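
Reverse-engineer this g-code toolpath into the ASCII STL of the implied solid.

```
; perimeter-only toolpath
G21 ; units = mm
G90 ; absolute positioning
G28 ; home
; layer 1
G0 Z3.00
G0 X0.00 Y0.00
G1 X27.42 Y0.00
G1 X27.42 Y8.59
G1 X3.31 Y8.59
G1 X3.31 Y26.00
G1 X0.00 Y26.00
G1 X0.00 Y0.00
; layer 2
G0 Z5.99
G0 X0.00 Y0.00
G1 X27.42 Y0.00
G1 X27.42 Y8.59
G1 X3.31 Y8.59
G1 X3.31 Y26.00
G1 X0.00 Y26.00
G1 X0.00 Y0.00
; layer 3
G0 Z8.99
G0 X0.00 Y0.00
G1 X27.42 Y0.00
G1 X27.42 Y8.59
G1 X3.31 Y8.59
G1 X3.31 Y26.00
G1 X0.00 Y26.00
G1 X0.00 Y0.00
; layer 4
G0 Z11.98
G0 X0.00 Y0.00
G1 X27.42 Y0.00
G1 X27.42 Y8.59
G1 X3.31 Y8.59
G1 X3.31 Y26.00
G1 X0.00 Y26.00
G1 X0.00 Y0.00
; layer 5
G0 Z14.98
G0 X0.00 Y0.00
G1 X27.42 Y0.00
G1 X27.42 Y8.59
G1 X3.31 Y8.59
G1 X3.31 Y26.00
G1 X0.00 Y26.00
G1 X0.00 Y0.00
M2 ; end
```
solid part
  facet normal 0.0000 0.0000 -1.0000
    outer loop
      vertex 27.42 8.59 0.00
      vertex 27.42 0.00 0.00
      vertex 0.00 0.00 0.00
    endloop
  endfacet
  facet normal 0.0000 0.0000 -1.0000
    outer loop
      vertex 3.31 8.59 0.00
      vertex 27.42 8.59 0.00
      vertex 0.00 0.00 0.00
    endloop
  endfacet
  facet normal 0.0000 0.0000 -1.0000
    outer loop
      vertex 3.31 26.00 0.00
      vertex 3.31 8.59 0.00
      vertex 0.00 0.00 0.00
    endloop
  endfacet
  facet normal 0.0000 0.0000 -1.0000
    outer loop
      vertex 0.00 26.00 0.00
      vertex 3.31 26.00 0.00
      vertex 0.00 0.00 0.00
    endloop
  endfacet
  facet normal 0.0000 0.0000 1.0000
    outer loop
      vertex 0.00 0.00 14.98
      vertex 27.42 0.00 14.98
      vertex 27.42 8.59 14.98
    endloop
  endfacet
  facet normal 0.0000 0.0000 1.0000
    outer loop
      vertex 0.00 0.00 14.98
      vertex 27.42 8.59 14.98
      vertex 3.31 8.59 14.98
    endloop
  endfacet
  facet normal 0.0000 0.0000 1.0000
    outer loop
      vertex 0.00 0.00 14.98
      vertex 3.31 8.59 14.98
      vertex 3.31 26.00 14.98
    endloop
  endfacet
  facet normal 0.0000 0.0000 1.0000
    outer loop
      vertex 0.00 0.00 14.98
      vertex 3.31 26.00 14.98
      vertex 0.00 26.00 14.98
    endloop
  endfacet
  facet normal 0.0000 -1.0000 0.0000
    outer loop
      vertex 0.00 0.00 0.00
      vertex 27.42 0.00 0.00
      vertex 27.42 0.00 14.98
    endloop
  endfacet
  facet normal 0.0000 -1.0000 0.0000
    outer loop
      vertex 0.00 0.00 0.00
      vertex 27.42 0.00 14.98
      vertex 0.00 0.00 14.98
    endloop
  endfacet
  facet normal 1.0000 0.0000 0.0000
    outer loop
      vertex 27.42 0.00 0.00
      vertex 27.42 8.59 0.00
      vertex 27.42 8.59 14.98
    endloop
  endfacet
  facet normal 1.0000 0.0000 0.0000
    outer loop
      vertex 27.42 0.00 0.00
      vertex 27.42 8.59 14.98
      vertex 27.42 0.00 14.98
    endloop
  endfacet
  facet normal 0.0000 1.0000 0.0000
    outer loop
      vertex 27.42 8.59 0.00
      vertex 3.31 8.59 0.00
      vertex 3.31 8.59 14.98
    endloop
  endfacet
  facet normal 0.0000 1.0000 0.0000
    outer loop
      vertex 27.42 8.59 0.00
      vertex 3.31 8.59 14.98
      vertex 27.42 8.59 14.98
    endloop
  endfacet
  facet normal 1.0000 0.0000 0.0000
    outer loop
      vertex 3.31 8.59 0.00
      vertex 3.31 26.00 0.00
      vertex 3.31 26.00 14.98
    endloop
  endfacet
  facet normal 1.0000 0.0000 0.0000
    outer loop
      vertex 3.31 8.59 0.00
      vertex 3.31 26.00 14.98
      vertex 3.31 8.59 14.98
    endloop
  endfacet
  facet normal 0.0000 1.0000 0.0000
    outer loop
      vertex 3.31 26.00 0.00
      vertex 0.00 26.00 0.00
      vertex 0.00 26.00 14.98
    endloop
  endfacet
  facet normal 0.0000 1.0000 0.0000
    outer loop
      vertex 3.31 26.00 0.00
      vertex 0.00 26.00 14.98
      vertex 3.31 26.00 14.98
    endloop
  endfacet
  facet normal -1.0000 0.0000 0.0000
    outer loop
      vertex 0.00 26.00 0.00
      vertex 0.00 0.00 0.00
      vertex 0.00 0.00 14.98
    endloop
  endfacet
  facet normal -1.0000 0.0000 0.0000
    outer loop
      vertex 0.00 26.00 0.00
      vertex 0.00 0.00 14.98
      vertex 0.00 26.00 14.98
    endloop
  endfacet
endsolid part

The G0 Z moves step by Δz≈3.00 mm. Every layer's G1 loop is the same polygon, so the solid is a straight extrusion of it from z=0 to z≈15. Closing with flat bottom and top caps and triangulating gives 20 facets — an L-shaped prism: outer 27.4 × 26 mm, arm thicknesses ≈ 8.59 mm (horizontal) and 3.31 mm (vertical), extruded 15 mm in z.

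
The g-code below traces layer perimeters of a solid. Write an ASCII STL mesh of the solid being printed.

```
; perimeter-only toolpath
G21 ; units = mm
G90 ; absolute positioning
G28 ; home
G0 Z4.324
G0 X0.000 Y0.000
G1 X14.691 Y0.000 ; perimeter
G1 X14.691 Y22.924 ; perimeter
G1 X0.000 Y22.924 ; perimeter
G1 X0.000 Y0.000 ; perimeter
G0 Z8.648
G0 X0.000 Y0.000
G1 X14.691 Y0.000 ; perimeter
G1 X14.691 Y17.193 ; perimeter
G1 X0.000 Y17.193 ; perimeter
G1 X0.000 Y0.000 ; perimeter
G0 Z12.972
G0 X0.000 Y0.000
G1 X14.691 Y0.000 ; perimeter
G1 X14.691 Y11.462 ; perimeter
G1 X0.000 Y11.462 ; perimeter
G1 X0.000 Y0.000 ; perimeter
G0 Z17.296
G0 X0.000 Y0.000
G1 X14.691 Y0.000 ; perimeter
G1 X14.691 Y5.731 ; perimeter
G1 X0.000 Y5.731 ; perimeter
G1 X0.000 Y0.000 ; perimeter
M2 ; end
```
solid part
  facet normal 0.0000 0.0000 -1.0000
    outer loop
      vertex 14.691 28.655 0.000
      vertex 14.691 0.000 0.000
      vertex 0.000 0.000 0.000
    endloop
  endfacet
  facet normal 0.0000 0.0000 -1.0000
    outer loop
      vertex 0.000 28.655 0.000
      vertex 14.691 28.655 0.000
      vertex 0.000 0.000 0.000
    endloop
  endfacet
  facet normal 0.0000 -1.0000 0.0000
    outer loop
      vertex 0.000 0.000 0.000
      vertex 14.691 0.000 0.000
      vertex 14.691 0.000 21.620
    endloop
  endfacet
  facet normal 0.0000 -1.0000 0.0000
    outer loop
      vertex 0.000 0.000 0.000
      vertex 14.691 0.000 21.620
      vertex 0.000 0.000 21.620
    endloop
  endfacet
  facet normal 0.0000 0.6023 0.7983
    outer loop
      vertex 0.000 0.000 21.620
      vertex 14.691 0.000 21.620
      vertex 14.691 28.655 0.000
    endloop
  endfacet
  facet normal 0.0000 0.6023 0.7983
    outer loop
      vertex 0.000 0.000 21.620
      vertex 14.691 28.655 0.000
      vertex 0.000 28.655 0.000
    endloop
  endfacet
  facet normal -1.0000 0.0000 0.0000
    outer loop
      vertex 0.000 0.000 21.620
      vertex 0.000 28.655 0.000
      vertex 0.000 0.000 0.000
    endloop
  endfacet
  facet normal 1.0000 0.0000 0.0000
    outer loop
      vertex 14.691 0.000 0.000
      vertex 14.691 28.655 0.000
      vertex 14.691 0.000 21.620
    endloop
  endfacet
endsolid part

The G0 Z moves step by Δz≈4.324 mm. The G1 loops shrink linearly with z, so the solid tapers from its base footprint up to z≈21.6. Closing with a flat bottom cap and the tapered top and triangulating gives 8 facets — a wedge (ramp): 14.7 × 28.7 mm base, rising to 21.6 mm along the y=0 edge and sloping linearly to z=0 at y=28.7.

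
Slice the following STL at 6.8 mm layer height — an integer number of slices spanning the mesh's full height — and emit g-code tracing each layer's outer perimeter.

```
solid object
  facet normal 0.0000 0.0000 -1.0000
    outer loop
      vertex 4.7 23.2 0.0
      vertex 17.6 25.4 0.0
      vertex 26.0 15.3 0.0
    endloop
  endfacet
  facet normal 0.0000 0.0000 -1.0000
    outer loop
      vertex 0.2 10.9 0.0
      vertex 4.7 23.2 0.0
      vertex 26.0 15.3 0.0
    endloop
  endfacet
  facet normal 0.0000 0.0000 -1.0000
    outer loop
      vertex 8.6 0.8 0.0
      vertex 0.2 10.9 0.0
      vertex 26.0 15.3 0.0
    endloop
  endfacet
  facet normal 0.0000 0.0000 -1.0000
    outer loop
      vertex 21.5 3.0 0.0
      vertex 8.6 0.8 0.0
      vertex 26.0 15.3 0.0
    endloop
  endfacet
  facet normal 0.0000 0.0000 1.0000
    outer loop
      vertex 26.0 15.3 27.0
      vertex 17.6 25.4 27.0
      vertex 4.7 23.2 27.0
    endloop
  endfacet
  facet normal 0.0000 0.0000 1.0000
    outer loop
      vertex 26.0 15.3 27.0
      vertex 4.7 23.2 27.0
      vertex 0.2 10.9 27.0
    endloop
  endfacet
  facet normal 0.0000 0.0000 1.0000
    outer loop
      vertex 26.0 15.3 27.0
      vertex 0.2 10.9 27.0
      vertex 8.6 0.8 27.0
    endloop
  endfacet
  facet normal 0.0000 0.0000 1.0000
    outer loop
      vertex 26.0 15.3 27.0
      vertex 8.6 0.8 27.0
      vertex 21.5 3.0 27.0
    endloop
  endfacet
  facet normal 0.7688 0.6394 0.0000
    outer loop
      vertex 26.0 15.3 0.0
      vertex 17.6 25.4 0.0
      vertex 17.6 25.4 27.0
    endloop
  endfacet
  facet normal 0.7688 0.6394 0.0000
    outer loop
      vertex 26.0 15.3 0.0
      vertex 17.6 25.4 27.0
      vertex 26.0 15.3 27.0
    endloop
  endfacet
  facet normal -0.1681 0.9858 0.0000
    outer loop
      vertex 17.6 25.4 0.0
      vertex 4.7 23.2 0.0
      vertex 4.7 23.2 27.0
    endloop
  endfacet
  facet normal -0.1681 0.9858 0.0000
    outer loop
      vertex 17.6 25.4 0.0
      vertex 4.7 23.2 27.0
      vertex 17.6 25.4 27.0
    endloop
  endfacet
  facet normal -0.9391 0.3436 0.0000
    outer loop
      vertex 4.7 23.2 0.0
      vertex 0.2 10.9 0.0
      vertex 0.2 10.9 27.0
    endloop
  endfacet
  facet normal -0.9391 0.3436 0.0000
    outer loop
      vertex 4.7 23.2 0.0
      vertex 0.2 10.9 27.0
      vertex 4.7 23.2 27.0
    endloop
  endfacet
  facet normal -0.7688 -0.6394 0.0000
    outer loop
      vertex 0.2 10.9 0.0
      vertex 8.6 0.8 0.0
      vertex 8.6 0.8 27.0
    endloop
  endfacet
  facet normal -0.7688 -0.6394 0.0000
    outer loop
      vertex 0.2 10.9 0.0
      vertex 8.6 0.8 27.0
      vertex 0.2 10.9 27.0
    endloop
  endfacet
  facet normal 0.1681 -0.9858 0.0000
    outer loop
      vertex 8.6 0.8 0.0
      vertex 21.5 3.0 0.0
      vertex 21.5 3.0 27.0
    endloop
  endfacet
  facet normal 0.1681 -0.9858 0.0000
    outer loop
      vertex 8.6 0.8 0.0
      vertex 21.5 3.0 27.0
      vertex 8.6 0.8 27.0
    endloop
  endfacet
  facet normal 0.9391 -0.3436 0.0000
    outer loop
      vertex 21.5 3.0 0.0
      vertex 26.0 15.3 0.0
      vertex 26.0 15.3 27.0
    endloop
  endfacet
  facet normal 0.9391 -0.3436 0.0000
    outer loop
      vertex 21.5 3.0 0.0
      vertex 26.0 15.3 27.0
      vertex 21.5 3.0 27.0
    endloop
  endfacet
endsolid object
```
; perimeter-only toolpath
G21 ; units = mm
G90 ; absolute positioning
G28 ; home
; layer 1
G0 Z6.8
G0 X26.0 Y15.3
G1 X17.6 Y25.4
G1 X4.7 Y23.2
G1 X0.2 Y10.9
G1 X8.6 Y0.8
G1 X21.5 Y3.0
G1 X26.0 Y15.3
; layer 2
G0 Z13.5
G0 X26.0 Y15.3
G1 X17.6 Y25.4
G1 X4.7 Y23.2
G1 X0.2 Y10.9
G1 X8.6 Y0.8
G1 X21.5 Y3.0
G1 X26.0 Y15.3
; layer 3
G0 Z20.2
G0 X26.0 Y15.3
G1 X17.6 Y25.4
G1 X4.7 Y23.2
G1 X0.2 Y10.9
G1 X8.6 Y0.8
G1 X21.5 Y3.0
G1 X26.0 Y15.3
; layer 4
G0 Z27.0
G0 X26.0 Y15.3
G1 X17.6 Y25.4
G1 X4.7 Y23.2
G1 X0.2 Y10.9
G1 X8.6 Y0.8
G1 X21.5 Y3.0
G1 X26.0 Y15.3
M2 ; end

The solid is a regular 6-sided prism (a cylinder approximated with 6 flat sides), circumscribed radius ≈ 13.1 mm, height ≈ 27 mm. Slicing at Δz = 6.8 mm — 4 equal slices spanning the solid's height, so layer i sits at z = i·h/4 — gives 4 non-empty perimeters. Each is a 6-segment closed polygon; G0 lifts to the layer z and rapids to the start vertex, then G1 traces the edges.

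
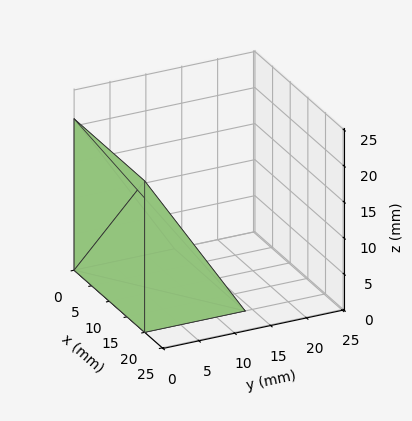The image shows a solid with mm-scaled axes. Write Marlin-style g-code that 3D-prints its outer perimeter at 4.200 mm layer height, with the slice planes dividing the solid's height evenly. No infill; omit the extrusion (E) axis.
Reading the render: the shape is a wedge (ramp): 20 × 14 mm base, rising to 21 mm along the y=0 edge and sloping linearly to z=0 at y=14 (dimensions read to the nearest mm from the axis ticks). For the g-code, the solid's height is divided into equal slices at the stated Δz and each level perimeter traced with G1 moves after a G0 lift.

; perimeter-only toolpath
G21 ; units = mm
G90 ; absolute positioning
G28 ; home
; layer 1
G0 Z4.200
G0 X0.000 Y0.000
G1 X20.000 Y0.000
G1 X20.000 Y11.200
G1 X0.000 Y11.200
G1 X0.000 Y0.000
; layer 2
G0 Z8.400
G0 X0.000 Y0.000
G1 X20.000 Y0.000
G1 X20.000 Y8.400
G1 X0.000 Y8.400
G1 X0.000 Y0.000
; layer 3
G0 Z12.600
G0 X0.000 Y0.000
G1 X20.000 Y0.000
G1 X20.000 Y5.600
G1 X0.000 Y5.600
G1 X0.000 Y0.000
; layer 4
G0 Z16.800
G0 X0.000 Y0.000
G1 X20.000 Y0.000
G1 X20.000 Y2.800
G1 X0.000 Y2.800
G1 X0.000 Y0.000
M2 ; end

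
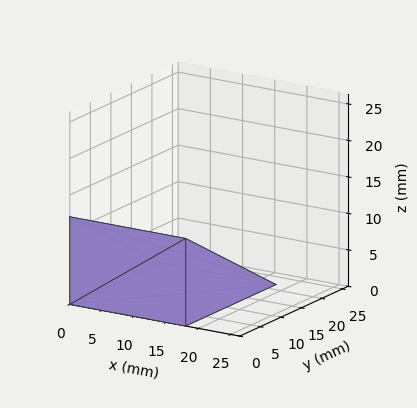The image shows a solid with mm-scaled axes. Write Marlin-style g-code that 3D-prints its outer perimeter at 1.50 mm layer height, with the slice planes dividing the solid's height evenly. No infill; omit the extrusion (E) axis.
Reading the render: the shape is a wedge (ramp): 18 × 22 mm base, rising to 12 mm along the y=0 edge and sloping linearly to z=0 at y=22 (dimensions read to the nearest mm from the axis ticks). For the g-code, the solid's height is divided into equal slices at the stated Δz and each level perimeter traced with G1 moves after a G0 lift.

; perimeter-only toolpath
G21 ; units = mm
G90 ; absolute positioning
G28 ; home
; layer 1
G0 Z1.50
G0 X0.00 Y0.00
G1 X18.00 Y0.00
G1 X18.00 Y19.25
G1 X0.00 Y19.25
G1 X0.00 Y0.00
; layer 2
G0 Z3.00
G0 X0.00 Y0.00
G1 X18.00 Y0.00
G1 X18.00 Y16.50
G1 X0.00 Y16.50
G1 X0.00 Y0.00
; layer 3
G0 Z4.50
G0 X0.00 Y0.00
G1 X18.00 Y0.00
G1 X18.00 Y13.75
G1 X0.00 Y13.75
G1 X0.00 Y0.00
; layer 4
G0 Z6.00
G0 X0.00 Y0.00
G1 X18.00 Y0.00
G1 X18.00 Y11.00
G1 X0.00 Y11.00
G1 X0.00 Y0.00
; layer 5
G0 Z7.50
G0 X0.00 Y0.00
G1 X18.00 Y0.00
G1 X18.00 Y8.25
G1 X0.00 Y8.25
G1 X0.00 Y0.00
; layer 6
G0 Z9.00
G0 X0.00 Y0.00
G1 X18.00 Y0.00
G1 X18.00 Y5.50
G1 X0.00 Y5.50
G1 X0.00 Y0.00
; layer 7
G0 Z10.50
G0 X0.00 Y0.00
G1 X18.00 Y0.00
G1 X18.00 Y2.75
G1 X0.00 Y2.75
G1 X0.00 Y0.00
M2 ; end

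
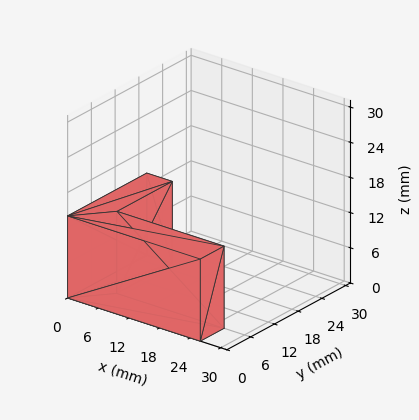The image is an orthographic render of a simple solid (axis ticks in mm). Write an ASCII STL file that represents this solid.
Reading the render: the shape is an L-shaped prism: outer 26 × 20 mm, arm thicknesses ≈ 6 mm (horizontal) and 5 mm (vertical), extruded 14 mm in z (dimensions read to the nearest mm from the axis ticks). For the STL, each face is triangulated and given an outward normal.

solid part
  facet normal 0.0000 0.0000 -1.0000
    outer loop
      vertex 26.000 6.000 0.000
      vertex 26.000 0.000 0.000
      vertex 0.000 0.000 0.000
    endloop
  endfacet
  facet normal 0.0000 0.0000 -1.0000
    outer loop
      vertex 5.000 6.000 0.000
      vertex 26.000 6.000 0.000
      vertex 0.000 0.000 0.000
    endloop
  endfacet
  facet normal 0.0000 0.0000 -1.0000
    outer loop
      vertex 5.000 20.000 0.000
      vertex 5.000 6.000 0.000
      vertex 0.000 0.000 0.000
    endloop
  endfacet
  facet normal 0.0000 0.0000 -1.0000
    outer loop
      vertex 0.000 20.000 0.000
      vertex 5.000 20.000 0.000
      vertex 0.000 0.000 0.000
    endloop
  endfacet
  facet normal 0.0000 0.0000 1.0000
    outer loop
      vertex 0.000 0.000 14.000
      vertex 26.000 0.000 14.000
      vertex 26.000 6.000 14.000
    endloop
  endfacet
  facet normal 0.0000 0.0000 1.0000
    outer loop
      vertex 0.000 0.000 14.000
      vertex 26.000 6.000 14.000
      vertex 5.000 6.000 14.000
    endloop
  endfacet
  facet normal 0.0000 0.0000 1.0000
    outer loop
      vertex 0.000 0.000 14.000
      vertex 5.000 6.000 14.000
      vertex 5.000 20.000 14.000
    endloop
  endfacet
  facet normal 0.0000 0.0000 1.0000
    outer loop
      vertex 0.000 0.000 14.000
      vertex 5.000 20.000 14.000
      vertex 0.000 20.000 14.000
    endloop
  endfacet
  facet normal 0.0000 -1.0000 0.0000
    outer loop
      vertex 0.000 0.000 0.000
      vertex 26.000 0.000 0.000
      vertex 26.000 0.000 14.000
    endloop
  endfacet
  facet normal 0.0000 -1.0000 0.0000
    outer loop
      vertex 0.000 0.000 0.000
      vertex 26.000 0.000 14.000
      vertex 0.000 0.000 14.000
    endloop
  endfacet
  facet normal 1.0000 0.0000 0.0000
    outer loop
      vertex 26.000 0.000 0.000
      vertex 26.000 6.000 0.000
      vertex 26.000 6.000 14.000
    endloop
  endfacet
  facet normal 1.0000 0.0000 0.0000
    outer loop
      vertex 26.000 0.000 0.000
      vertex 26.000 6.000 14.000
      vertex 26.000 0.000 14.000
    endloop
  endfacet
  facet normal 0.0000 1.0000 0.0000
    outer loop
      vertex 26.000 6.000 0.000
      vertex 5.000 6.000 0.000
      vertex 5.000 6.000 14.000
    endloop
  endfacet
  facet normal 0.0000 1.0000 0.0000
    outer loop
      vertex 26.000 6.000 0.000
      vertex 5.000 6.000 14.000
      vertex 26.000 6.000 14.000
    endloop
  endfacet
  facet normal 1.0000 0.0000 0.0000
    outer loop
      vertex 5.000 6.000 0.000
      vertex 5.000 20.000 0.000
      vertex 5.000 20.000 14.000
    endloop
  endfacet
  facet normal 1.0000 0.0000 0.0000
    outer loop
      vertex 5.000 6.000 0.000
      vertex 5.000 20.000 14.000
      vertex 5.000 6.000 14.000
    endloop
  endfacet
  facet normal 0.0000 1.0000 0.0000
    outer loop
      vertex 5.000 20.000 0.000
      vertex 0.000 20.000 0.000
      vertex 0.000 20.000 14.000
    endloop
  endfacet
  facet normal 0.0000 1.0000 0.0000
    outer loop
      vertex 5.000 20.000 0.000
      vertex 0.000 20.000 14.000
      vertex 5.000 20.000 14.000
    endloop
  endfacet
  facet normal -1.0000 0.0000 0.0000
    outer loop
      vertex 0.000 20.000 0.000
      vertex 0.000 0.000 0.000
      vertex 0.000 0.000 14.000
    endloop
  endfacet
  facet normal -1.0000 0.0000 0.0000
    outer loop
      vertex 0.000 20.000 0.000
      vertex 0.000 0.000 14.000
      vertex 0.000 20.000 14.000
    endloop
  endfacet
endsolid part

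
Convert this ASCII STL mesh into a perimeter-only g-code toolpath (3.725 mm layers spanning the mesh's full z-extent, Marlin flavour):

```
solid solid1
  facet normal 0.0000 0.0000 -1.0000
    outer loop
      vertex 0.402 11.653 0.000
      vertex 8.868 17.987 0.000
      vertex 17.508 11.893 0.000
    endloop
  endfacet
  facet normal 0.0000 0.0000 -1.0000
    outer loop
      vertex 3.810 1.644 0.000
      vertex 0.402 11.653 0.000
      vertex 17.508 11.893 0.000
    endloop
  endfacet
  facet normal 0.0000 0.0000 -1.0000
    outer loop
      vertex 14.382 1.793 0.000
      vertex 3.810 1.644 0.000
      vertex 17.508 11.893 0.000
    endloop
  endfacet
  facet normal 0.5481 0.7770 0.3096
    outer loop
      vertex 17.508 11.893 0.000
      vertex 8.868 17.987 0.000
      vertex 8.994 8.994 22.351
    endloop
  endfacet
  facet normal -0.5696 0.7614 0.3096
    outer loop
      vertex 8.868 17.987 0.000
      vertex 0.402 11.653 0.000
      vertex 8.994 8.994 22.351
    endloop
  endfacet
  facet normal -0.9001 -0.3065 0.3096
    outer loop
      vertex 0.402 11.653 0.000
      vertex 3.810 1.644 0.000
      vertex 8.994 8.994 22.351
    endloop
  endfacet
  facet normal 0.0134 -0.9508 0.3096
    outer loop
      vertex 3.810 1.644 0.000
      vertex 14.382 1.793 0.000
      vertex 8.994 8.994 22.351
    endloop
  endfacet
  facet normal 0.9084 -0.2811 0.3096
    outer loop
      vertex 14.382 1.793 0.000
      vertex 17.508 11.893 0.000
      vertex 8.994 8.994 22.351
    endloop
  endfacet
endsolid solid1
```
; perimeter-only toolpath
G21 ; units = mm
G90 ; absolute positioning
G28 ; home
; layer 1
G0 Z3.725
G0 X16.089 Y11.410
G1 X8.889 Y16.488
G1 X1.834 Y11.210
G1 X4.674 Y2.869
G1 X13.484 Y2.993
G1 X16.089 Y11.410
; layer 2
G0 Z7.450
G0 X14.670 Y10.927
G1 X8.910 Y14.989
G1 X3.266 Y10.767
G1 X5.538 Y4.094
G1 X12.586 Y4.193
G1 X14.670 Y10.927
; layer 3
G0 Z11.175
G0 X13.251 Y10.444
G1 X8.931 Y13.490
G1 X4.698 Y10.323
G1 X6.402 Y5.319
G1 X11.688 Y5.393
G1 X13.251 Y10.444
; layer 4
G0 Z14.901
G0 X11.832 Y9.960
G1 X8.952 Y11.992
G1 X6.130 Y9.880
G1 X7.266 Y6.544
G1 X10.790 Y6.594
G1 X11.832 Y9.960
; layer 5
G0 Z18.626
G0 X10.413 Y9.477
G1 X8.973 Y10.493
G1 X7.562 Y9.437
G1 X8.130 Y7.769
G1 X9.892 Y7.794
G1 X10.413 Y9.477
M2 ; end

The solid is a regular 5-sided pyramid, base circumscribed radius ≈ 8.99 mm, apex at z ≈ 22.4 mm. Slicing at Δz = 3.725 mm — 6 equal slices spanning the solid's height, so layer i sits at z = i·h/6 — gives 5 non-empty perimeters. Each is a 5-segment closed polygon; G0 lifts to the layer z and rapids to the start vertex, then G1 traces the edges. The cross-section shrinks linearly with z (the slice at the apex is degenerate and omitted).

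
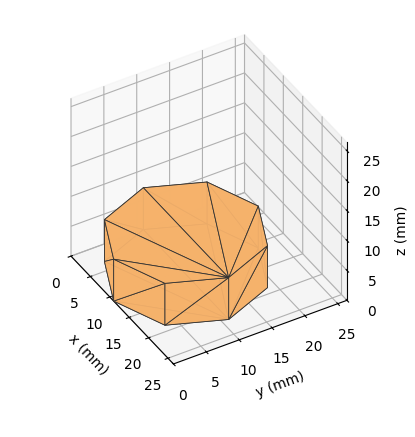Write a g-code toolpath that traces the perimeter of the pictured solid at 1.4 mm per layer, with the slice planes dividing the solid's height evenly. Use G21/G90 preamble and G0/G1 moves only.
Reading the render: the shape is a regular 8-sided prism (a cylinder approximated with 8 flat sides), circumscribed radius ≈ 11 mm, height ≈ 7 mm (dimensions read to the nearest mm from the axis ticks). For the g-code, the solid's height is divided into equal slices at the stated Δz and each level perimeter traced with G1 moves after a G0 lift.

; perimeter-only toolpath
G21 ; units = mm
G90 ; absolute positioning
G28 ; home
; layer 1
G0 Z1.4
G0 X22.0 Y11.0
G1 X18.8 Y18.8
G1 X11.0 Y22.0
G1 X3.2 Y18.8
G1 X0.0 Y11.0
G1 X3.2 Y3.2
G1 X11.0 Y0.0
G1 X18.8 Y3.2
G1 X22.0 Y11.0
; layer 2
G0 Z2.8
G0 X22.0 Y11.0
G1 X18.8 Y18.8
G1 X11.0 Y22.0
G1 X3.2 Y18.8
G1 X0.0 Y11.0
G1 X3.2 Y3.2
G1 X11.0 Y0.0
G1 X18.8 Y3.2
G1 X22.0 Y11.0
; layer 3
G0 Z4.2
G0 X22.0 Y11.0
G1 X18.8 Y18.8
G1 X11.0 Y22.0
G1 X3.2 Y18.8
G1 X0.0 Y11.0
G1 X3.2 Y3.2
G1 X11.0 Y0.0
G1 X18.8 Y3.2
G1 X22.0 Y11.0
; layer 4
G0 Z5.6
G0 X22.0 Y11.0
G1 X18.8 Y18.8
G1 X11.0 Y22.0
G1 X3.2 Y18.8
G1 X0.0 Y11.0
G1 X3.2 Y3.2
G1 X11.0 Y0.0
G1 X18.8 Y3.2
G1 X22.0 Y11.0
; layer 5
G0 Z7.0
G0 X22.0 Y11.0
G1 X18.8 Y18.8
G1 X11.0 Y22.0
G1 X3.2 Y18.8
G1 X0.0 Y11.0
G1 X3.2 Y3.2
G1 X11.0 Y0.0
G1 X18.8 Y3.2
G1 X22.0 Y11.0
M2 ; end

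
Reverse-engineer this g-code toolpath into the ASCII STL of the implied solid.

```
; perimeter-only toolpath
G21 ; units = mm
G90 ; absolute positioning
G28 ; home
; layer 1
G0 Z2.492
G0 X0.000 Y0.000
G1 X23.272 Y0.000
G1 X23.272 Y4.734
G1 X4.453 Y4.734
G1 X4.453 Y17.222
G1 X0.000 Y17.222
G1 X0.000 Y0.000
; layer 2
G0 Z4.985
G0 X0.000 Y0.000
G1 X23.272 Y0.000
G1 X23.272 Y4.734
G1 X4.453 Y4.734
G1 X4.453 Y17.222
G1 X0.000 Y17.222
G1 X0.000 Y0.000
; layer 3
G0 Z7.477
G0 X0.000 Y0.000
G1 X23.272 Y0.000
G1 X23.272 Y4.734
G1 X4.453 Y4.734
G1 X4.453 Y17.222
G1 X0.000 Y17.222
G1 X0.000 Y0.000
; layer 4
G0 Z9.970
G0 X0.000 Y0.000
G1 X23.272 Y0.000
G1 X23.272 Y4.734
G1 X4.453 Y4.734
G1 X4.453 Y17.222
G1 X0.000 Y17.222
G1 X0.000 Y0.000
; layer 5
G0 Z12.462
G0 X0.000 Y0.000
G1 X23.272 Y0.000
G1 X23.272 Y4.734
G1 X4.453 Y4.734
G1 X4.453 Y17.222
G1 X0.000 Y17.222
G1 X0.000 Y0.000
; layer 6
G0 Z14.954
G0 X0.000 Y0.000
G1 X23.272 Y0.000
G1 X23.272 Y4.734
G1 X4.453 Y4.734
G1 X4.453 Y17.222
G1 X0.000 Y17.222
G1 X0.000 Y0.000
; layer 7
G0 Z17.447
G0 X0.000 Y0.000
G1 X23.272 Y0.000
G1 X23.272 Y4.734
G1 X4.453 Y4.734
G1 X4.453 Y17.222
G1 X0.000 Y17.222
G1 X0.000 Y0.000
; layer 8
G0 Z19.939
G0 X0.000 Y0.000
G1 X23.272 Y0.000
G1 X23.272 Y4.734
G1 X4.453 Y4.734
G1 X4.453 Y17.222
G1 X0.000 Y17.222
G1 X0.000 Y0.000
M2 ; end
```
solid part
  facet normal 0.0000 0.0000 -1.0000
    outer loop
      vertex 23.272 4.734 0.000
      vertex 23.272 0.000 0.000
      vertex 0.000 0.000 0.000
    endloop
  endfacet
  facet normal 0.0000 0.0000 -1.0000
    outer loop
      vertex 4.453 4.734 0.000
      vertex 23.272 4.734 0.000
      vertex 0.000 0.000 0.000
    endloop
  endfacet
  facet normal 0.0000 0.0000 -1.0000
    outer loop
      vertex 4.453 17.222 0.000
      vertex 4.453 4.734 0.000
      vertex 0.000 0.000 0.000
    endloop
  endfacet
  facet normal 0.0000 0.0000 -1.0000
    outer loop
      vertex 0.000 17.222 0.000
      vertex 4.453 17.222 0.000
      vertex 0.000 0.000 0.000
    endloop
  endfacet
  facet normal 0.0000 0.0000 1.0000
    outer loop
      vertex 0.000 0.000 19.939
      vertex 23.272 0.000 19.939
      vertex 23.272 4.734 19.939
    endloop
  endfacet
  facet normal 0.0000 0.0000 1.0000
    outer loop
      vertex 0.000 0.000 19.939
      vertex 23.272 4.734 19.939
      vertex 4.453 4.734 19.939
    endloop
  endfacet
  facet normal 0.0000 0.0000 1.0000
    outer loop
      vertex 0.000 0.000 19.939
      vertex 4.453 4.734 19.939
      vertex 4.453 17.222 19.939
    endloop
  endfacet
  facet normal 0.0000 0.0000 1.0000
    outer loop
      vertex 0.000 0.000 19.939
      vertex 4.453 17.222 19.939
      vertex 0.000 17.222 19.939
    endloop
  endfacet
  facet normal 0.0000 -1.0000 0.0000
    outer loop
      vertex 0.000 0.000 0.000
      vertex 23.272 0.000 0.000
      vertex 23.272 0.000 19.939
    endloop
  endfacet
  facet normal 0.0000 -1.0000 0.0000
    outer loop
      vertex 0.000 0.000 0.000
      vertex 23.272 0.000 19.939
      vertex 0.000 0.000 19.939
    endloop
  endfacet
  facet normal 1.0000 0.0000 0.0000
    outer loop
      vertex 23.272 0.000 0.000
      vertex 23.272 4.734 0.000
      vertex 23.272 4.734 19.939
    endloop
  endfacet
  facet normal 1.0000 0.0000 0.0000
    outer loop
      vertex 23.272 0.000 0.000
      vertex 23.272 4.734 19.939
      vertex 23.272 0.000 19.939
    endloop
  endfacet
  facet normal 0.0000 1.0000 0.0000
    outer loop
      vertex 23.272 4.734 0.000
      vertex 4.453 4.734 0.000
      vertex 4.453 4.734 19.939
    endloop
  endfacet
  facet normal 0.0000 1.0000 0.0000
    outer loop
      vertex 23.272 4.734 0.000
      vertex 4.453 4.734 19.939
      vertex 23.272 4.734 19.939
    endloop
  endfacet
  facet normal 1.0000 0.0000 0.0000
    outer loop
      vertex 4.453 4.734 0.000
      vertex 4.453 17.222 0.000
      vertex 4.453 17.222 19.939
    endloop
  endfacet
  facet normal 1.0000 0.0000 0.0000
    outer loop
      vertex 4.453 4.734 0.000
      vertex 4.453 17.222 19.939
      vertex 4.453 4.734 19.939
    endloop
  endfacet
  facet normal 0.0000 1.0000 0.0000
    outer loop
      vertex 4.453 17.222 0.000
      vertex 0.000 17.222 0.000
      vertex 0.000 17.222 19.939
    endloop
  endfacet
  facet normal 0.0000 1.0000 0.0000
    outer loop
      vertex 4.453 17.222 0.000
      vertex 0.000 17.222 19.939
      vertex 4.453 17.222 19.939
    endloop
  endfacet
  facet normal -1.0000 0.0000 0.0000
    outer loop
      vertex 0.000 17.222 0.000
      vertex 0.000 0.000 0.000
      vertex 0.000 0.000 19.939
    endloop
  endfacet
  facet normal -1.0000 0.0000 0.0000
    outer loop
      vertex 0.000 17.222 0.000
      vertex 0.000 0.000 19.939
      vertex 0.000 17.222 19.939
    endloop
  endfacet
endsolid part

The G0 Z moves step by Δz≈2.492 mm. Every layer's G1 loop is the same polygon, so the solid is a straight extrusion of it from z=0 to z≈19.9. Closing with flat bottom and top caps and triangulating gives 20 facets — an L-shaped prism: outer 23.3 × 17.2 mm, arm thicknesses ≈ 4.73 mm (horizontal) and 4.45 mm (vertical), extruded 19.9 mm in z.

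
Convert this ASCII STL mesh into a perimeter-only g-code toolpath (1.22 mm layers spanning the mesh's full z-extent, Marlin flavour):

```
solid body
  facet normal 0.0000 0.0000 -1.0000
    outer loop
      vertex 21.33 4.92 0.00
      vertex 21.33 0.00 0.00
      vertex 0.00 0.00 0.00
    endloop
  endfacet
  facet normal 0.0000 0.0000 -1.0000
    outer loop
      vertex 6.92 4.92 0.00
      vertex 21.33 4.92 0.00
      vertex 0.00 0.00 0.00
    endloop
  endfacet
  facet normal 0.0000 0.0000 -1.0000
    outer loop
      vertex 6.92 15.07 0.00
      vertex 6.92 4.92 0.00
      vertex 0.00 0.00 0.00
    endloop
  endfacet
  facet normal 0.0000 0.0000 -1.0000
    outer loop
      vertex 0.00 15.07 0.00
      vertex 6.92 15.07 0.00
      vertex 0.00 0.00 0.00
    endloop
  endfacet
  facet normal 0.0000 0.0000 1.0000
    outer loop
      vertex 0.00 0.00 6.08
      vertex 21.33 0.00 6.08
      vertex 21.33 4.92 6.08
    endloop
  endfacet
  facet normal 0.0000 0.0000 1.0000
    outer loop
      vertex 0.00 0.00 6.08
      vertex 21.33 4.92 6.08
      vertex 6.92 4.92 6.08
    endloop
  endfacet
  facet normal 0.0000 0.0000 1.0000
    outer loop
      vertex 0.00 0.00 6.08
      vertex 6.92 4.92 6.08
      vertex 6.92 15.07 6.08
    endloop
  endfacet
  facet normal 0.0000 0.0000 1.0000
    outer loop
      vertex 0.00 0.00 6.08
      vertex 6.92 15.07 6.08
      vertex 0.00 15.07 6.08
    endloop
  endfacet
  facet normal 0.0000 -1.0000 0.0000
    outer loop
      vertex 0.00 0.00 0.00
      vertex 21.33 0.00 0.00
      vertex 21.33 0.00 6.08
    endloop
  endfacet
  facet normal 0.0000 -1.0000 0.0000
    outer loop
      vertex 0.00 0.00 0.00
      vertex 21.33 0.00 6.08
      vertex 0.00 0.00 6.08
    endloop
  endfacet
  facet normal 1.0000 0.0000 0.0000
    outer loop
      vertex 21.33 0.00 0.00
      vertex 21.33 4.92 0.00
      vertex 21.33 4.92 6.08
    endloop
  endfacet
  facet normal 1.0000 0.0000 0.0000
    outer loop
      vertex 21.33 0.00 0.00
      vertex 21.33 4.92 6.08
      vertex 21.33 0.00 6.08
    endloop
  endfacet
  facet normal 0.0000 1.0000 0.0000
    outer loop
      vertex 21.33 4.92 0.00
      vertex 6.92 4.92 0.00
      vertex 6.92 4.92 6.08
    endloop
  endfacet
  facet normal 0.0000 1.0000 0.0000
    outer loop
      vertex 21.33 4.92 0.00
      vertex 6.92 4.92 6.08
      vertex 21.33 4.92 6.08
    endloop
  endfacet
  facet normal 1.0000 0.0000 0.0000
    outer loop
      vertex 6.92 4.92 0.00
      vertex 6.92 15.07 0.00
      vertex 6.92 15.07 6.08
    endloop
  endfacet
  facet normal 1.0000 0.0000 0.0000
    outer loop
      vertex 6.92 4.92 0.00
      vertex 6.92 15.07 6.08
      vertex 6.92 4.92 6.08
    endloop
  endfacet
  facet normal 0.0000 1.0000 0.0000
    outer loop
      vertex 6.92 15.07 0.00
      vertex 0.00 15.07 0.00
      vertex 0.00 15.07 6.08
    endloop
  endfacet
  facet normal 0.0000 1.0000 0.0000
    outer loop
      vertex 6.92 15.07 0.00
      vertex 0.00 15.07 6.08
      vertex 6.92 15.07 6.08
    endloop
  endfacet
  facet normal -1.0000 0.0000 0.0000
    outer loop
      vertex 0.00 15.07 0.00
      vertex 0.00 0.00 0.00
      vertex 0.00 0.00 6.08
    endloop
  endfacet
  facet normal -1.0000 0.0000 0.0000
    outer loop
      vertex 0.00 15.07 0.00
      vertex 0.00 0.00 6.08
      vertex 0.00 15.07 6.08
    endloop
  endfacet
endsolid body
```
; perimeter-only toolpath
G21 ; units = mm
G90 ; absolute positioning
G28 ; home
; layer 1
G0 Z1.22
G0 X0.00 Y0.00
G1 X21.33 Y0.00
G1 X21.33 Y4.92
G1 X6.92 Y4.92
G1 X6.92 Y15.07
G1 X0.00 Y15.07
G1 X0.00 Y0.00
; layer 2
G0 Z2.43
G0 X0.00 Y0.00
G1 X21.33 Y0.00
G1 X21.33 Y4.92
G1 X6.92 Y4.92
G1 X6.92 Y15.07
G1 X0.00 Y15.07
G1 X0.00 Y0.00
; layer 3
G0 Z3.65
G0 X0.00 Y0.00
G1 X21.33 Y0.00
G1 X21.33 Y4.92
G1 X6.92 Y4.92
G1 X6.92 Y15.07
G1 X0.00 Y15.07
G1 X0.00 Y0.00
; layer 4
G0 Z4.86
G0 X0.00 Y0.00
G1 X21.33 Y0.00
G1 X21.33 Y4.92
G1 X6.92 Y4.92
G1 X6.92 Y15.07
G1 X0.00 Y15.07
G1 X0.00 Y0.00
; layer 5
G0 Z6.08
G0 X0.00 Y0.00
G1 X21.33 Y0.00
G1 X21.33 Y4.92
G1 X6.92 Y4.92
G1 X6.92 Y15.07
G1 X0.00 Y15.07
G1 X0.00 Y0.00
M2 ; end

The solid is an L-shaped prism: outer 21.3 × 15.1 mm, arm thicknesses ≈ 4.92 mm (horizontal) and 6.92 mm (vertical), extruded 6.08 mm in z. Slicing at Δz = 1.22 mm — 5 equal slices spanning the solid's height, so layer i sits at z = i·h/5 — gives 5 non-empty perimeters. Each is a 6-segment closed polygon; G0 lifts to the layer z and rapids to the start vertex, then G1 traces the edges.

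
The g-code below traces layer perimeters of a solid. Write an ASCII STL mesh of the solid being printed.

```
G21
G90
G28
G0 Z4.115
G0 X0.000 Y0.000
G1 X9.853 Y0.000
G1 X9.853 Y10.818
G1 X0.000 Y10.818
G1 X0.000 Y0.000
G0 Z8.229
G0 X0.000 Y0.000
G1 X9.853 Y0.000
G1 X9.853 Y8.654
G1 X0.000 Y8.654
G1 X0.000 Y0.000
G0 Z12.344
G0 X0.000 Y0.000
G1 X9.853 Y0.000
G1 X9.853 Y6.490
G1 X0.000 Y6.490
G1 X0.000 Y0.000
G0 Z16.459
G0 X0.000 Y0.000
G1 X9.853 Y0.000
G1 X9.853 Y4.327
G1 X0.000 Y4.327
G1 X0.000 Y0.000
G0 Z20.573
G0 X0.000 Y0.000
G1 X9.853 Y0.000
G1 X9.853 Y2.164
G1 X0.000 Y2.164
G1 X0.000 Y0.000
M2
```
solid part
  facet normal 0.0000 0.0000 -1.0000
    outer loop
      vertex 9.853 12.981 0.000
      vertex 9.853 0.000 0.000
      vertex 0.000 0.000 0.000
    endloop
  endfacet
  facet normal 0.0000 0.0000 -1.0000
    outer loop
      vertex 0.000 12.981 0.000
      vertex 9.853 12.981 0.000
      vertex 0.000 0.000 0.000
    endloop
  endfacet
  facet normal 0.0000 -1.0000 0.0000
    outer loop
      vertex 0.000 0.000 0.000
      vertex 9.853 0.000 0.000
      vertex 9.853 0.000 24.688
    endloop
  endfacet
  facet normal 0.0000 -1.0000 0.0000
    outer loop
      vertex 0.000 0.000 0.000
      vertex 9.853 0.000 24.688
      vertex 0.000 0.000 24.688
    endloop
  endfacet
  facet normal 0.0000 0.8851 0.4654
    outer loop
      vertex 0.000 0.000 24.688
      vertex 9.853 0.000 24.688
      vertex 9.853 12.981 0.000
    endloop
  endfacet
  facet normal 0.0000 0.8851 0.4654
    outer loop
      vertex 0.000 0.000 24.688
      vertex 9.853 12.981 0.000
      vertex 0.000 12.981 0.000
    endloop
  endfacet
  facet normal -1.0000 0.0000 0.0000
    outer loop
      vertex 0.000 0.000 24.688
      vertex 0.000 12.981 0.000
      vertex 0.000 0.000 0.000
    endloop
  endfacet
  facet normal 1.0000 0.0000 0.0000
    outer loop
      vertex 9.853 0.000 0.000
      vertex 9.853 12.981 0.000
      vertex 9.853 0.000 24.688
    endloop
  endfacet
endsolid part

The G0 Z moves step by Δz≈4.115 mm. The G1 loops shrink linearly with z, so the solid tapers from its base footprint up to z≈24.7. Closing with a flat bottom cap and the tapered top and triangulating gives 8 facets — a wedge (ramp): 9.85 × 13 mm base, rising to 24.7 mm along the y=0 edge and sloping linearly to z=0 at y=13.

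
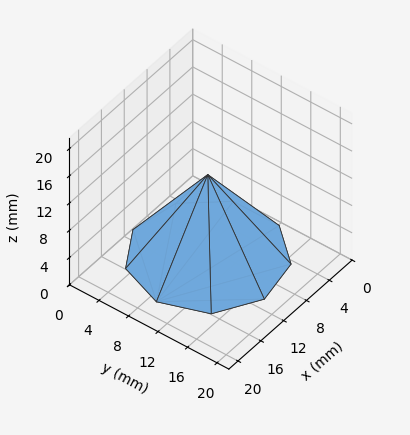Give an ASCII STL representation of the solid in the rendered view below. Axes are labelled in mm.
Reading the render: the shape is a regular 9-sided pyramid, base circumscribed radius ≈ 9 mm, apex at z ≈ 12 mm (dimensions read to the nearest mm from the axis ticks). For the STL, each face is triangulated and given an outward normal.

solid part
  facet normal 0.0000 0.0000 -1.0000
    outer loop
      vertex 10.6 17.9 0.0
      vertex 15.9 14.8 0.0
      vertex 18.0 9.0 0.0
    endloop
  endfacet
  facet normal 0.0000 0.0000 -1.0000
    outer loop
      vertex 4.5 16.8 0.0
      vertex 10.6 17.9 0.0
      vertex 18.0 9.0 0.0
    endloop
  endfacet
  facet normal 0.0000 0.0000 -1.0000
    outer loop
      vertex 0.5 12.1 0.0
      vertex 4.5 16.8 0.0
      vertex 18.0 9.0 0.0
    endloop
  endfacet
  facet normal 0.0000 0.0000 -1.0000
    outer loop
      vertex 0.5 5.9 0.0
      vertex 0.5 12.1 0.0
      vertex 18.0 9.0 0.0
    endloop
  endfacet
  facet normal 0.0000 0.0000 -1.0000
    outer loop
      vertex 4.5 1.2 0.0
      vertex 0.5 5.9 0.0
      vertex 18.0 9.0 0.0
    endloop
  endfacet
  facet normal 0.0000 0.0000 -1.0000
    outer loop
      vertex 10.6 0.1 0.0
      vertex 4.5 1.2 0.0
      vertex 18.0 9.0 0.0
    endloop
  endfacet
  facet normal 0.0000 0.0000 -1.0000
    outer loop
      vertex 15.9 3.2 0.0
      vertex 10.6 0.1 0.0
      vertex 18.0 9.0 0.0
    endloop
  endfacet
  facet normal 0.7684 0.2782 0.5763
    outer loop
      vertex 18.0 9.0 0.0
      vertex 15.9 14.8 0.0
      vertex 9.0 9.0 12.0
    endloop
  endfacet
  facet normal 0.4122 0.7047 0.5776
    outer loop
      vertex 15.9 14.8 0.0
      vertex 10.6 17.9 0.0
      vertex 9.0 9.0 12.0
    endloop
  endfacet
  facet normal -0.1450 0.8039 0.5769
    outer loop
      vertex 10.6 17.9 0.0
      vertex 4.5 16.8 0.0
      vertex 9.0 9.0 12.0
    endloop
  endfacet
  facet normal -0.6219 0.5292 0.5772
    outer loop
      vertex 4.5 16.8 0.0
      vertex 0.5 12.1 0.0
      vertex 9.0 9.0 12.0
    endloop
  endfacet
  facet normal -0.8160 0.0000 0.5780
    outer loop
      vertex 0.5 12.1 0.0
      vertex 0.5 5.9 0.0
      vertex 9.0 9.0 12.0
    endloop
  endfacet
  facet normal -0.6219 -0.5292 0.5772
    outer loop
      vertex 0.5 5.9 0.0
      vertex 4.5 1.2 0.0
      vertex 9.0 9.0 12.0
    endloop
  endfacet
  facet normal -0.1450 -0.8039 0.5769
    outer loop
      vertex 4.5 1.2 0.0
      vertex 10.6 0.1 0.0
      vertex 9.0 9.0 12.0
    endloop
  endfacet
  facet normal 0.4122 -0.7047 0.5776
    outer loop
      vertex 10.6 0.1 0.0
      vertex 15.9 3.2 0.0
      vertex 9.0 9.0 12.0
    endloop
  endfacet
  facet normal 0.7684 -0.2782 0.5763
    outer loop
      vertex 15.9 3.2 0.0
      vertex 18.0 9.0 0.0
      vertex 9.0 9.0 12.0
    endloop
  endfacet
endsolid part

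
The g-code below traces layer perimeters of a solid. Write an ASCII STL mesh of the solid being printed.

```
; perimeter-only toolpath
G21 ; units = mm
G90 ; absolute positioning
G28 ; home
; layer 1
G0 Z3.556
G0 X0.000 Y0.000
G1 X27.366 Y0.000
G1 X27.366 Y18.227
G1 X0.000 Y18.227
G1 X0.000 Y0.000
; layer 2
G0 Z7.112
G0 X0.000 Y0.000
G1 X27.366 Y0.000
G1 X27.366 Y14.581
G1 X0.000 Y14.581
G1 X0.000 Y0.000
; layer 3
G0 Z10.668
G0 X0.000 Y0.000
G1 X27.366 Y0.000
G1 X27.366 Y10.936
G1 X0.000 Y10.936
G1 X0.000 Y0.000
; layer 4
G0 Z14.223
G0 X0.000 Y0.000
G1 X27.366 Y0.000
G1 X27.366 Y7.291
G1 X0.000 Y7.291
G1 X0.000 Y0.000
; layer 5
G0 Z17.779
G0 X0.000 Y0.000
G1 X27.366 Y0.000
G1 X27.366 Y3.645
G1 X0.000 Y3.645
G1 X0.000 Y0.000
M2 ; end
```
solid part
  facet normal 0.0000 0.0000 -1.0000
    outer loop
      vertex 27.366 21.872 0.000
      vertex 27.366 0.000 0.000
      vertex 0.000 0.000 0.000
    endloop
  endfacet
  facet normal 0.0000 0.0000 -1.0000
    outer loop
      vertex 0.000 21.872 0.000
      vertex 27.366 21.872 0.000
      vertex 0.000 0.000 0.000
    endloop
  endfacet
  facet normal 0.0000 -1.0000 0.0000
    outer loop
      vertex 0.000 0.000 0.000
      vertex 27.366 0.000 0.000
      vertex 27.366 0.000 21.335
    endloop
  endfacet
  facet normal 0.0000 -1.0000 0.0000
    outer loop
      vertex 0.000 0.000 0.000
      vertex 27.366 0.000 21.335
      vertex 0.000 0.000 21.335
    endloop
  endfacet
  facet normal 0.0000 0.6983 0.7158
    outer loop
      vertex 0.000 0.000 21.335
      vertex 27.366 0.000 21.335
      vertex 27.366 21.872 0.000
    endloop
  endfacet
  facet normal 0.0000 0.6983 0.7158
    outer loop
      vertex 0.000 0.000 21.335
      vertex 27.366 21.872 0.000
      vertex 0.000 21.872 0.000
    endloop
  endfacet
  facet normal -1.0000 0.0000 0.0000
    outer loop
      vertex 0.000 0.000 21.335
      vertex 0.000 21.872 0.000
      vertex 0.000 0.000 0.000
    endloop
  endfacet
  facet normal 1.0000 0.0000 0.0000
    outer loop
      vertex 27.366 0.000 0.000
      vertex 27.366 21.872 0.000
      vertex 27.366 0.000 21.335
    endloop
  endfacet
endsolid part

The G0 Z moves step by Δz≈3.556 mm. The G1 loops shrink linearly with z, so the solid tapers from its base footprint up to z≈21.3. Closing with a flat bottom cap and the tapered top and triangulating gives 8 facets — a wedge (ramp): 27.4 × 21.9 mm base, rising to 21.3 mm along the y=0 edge and sloping linearly to z=0 at y=21.9.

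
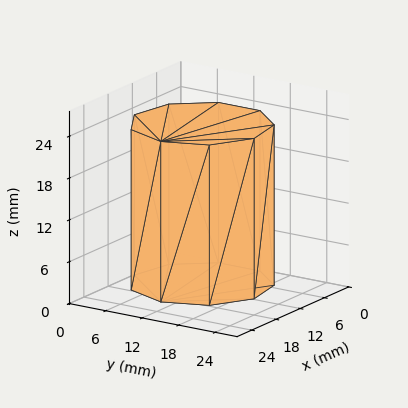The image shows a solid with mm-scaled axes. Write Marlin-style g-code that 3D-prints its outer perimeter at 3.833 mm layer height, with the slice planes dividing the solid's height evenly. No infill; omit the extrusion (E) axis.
Reading the render: the shape is a regular 9-sided prism (a cylinder approximated with 9 flat sides), circumscribed radius ≈ 10 mm, height ≈ 23 mm (dimensions read to the nearest mm from the axis ticks). For the g-code, the solid's height is divided into equal slices at the stated Δz and each level perimeter traced with G1 moves after a G0 lift.

; perimeter-only toolpath
G21 ; units = mm
G90 ; absolute positioning
G28 ; home
; layer 1
G0 Z3.833
G0 X20.000 Y10.000
G1 X17.660 Y16.428
G1 X11.736 Y19.848
G1 X5.000 Y18.660
G1 X0.603 Y13.420
G1 X0.603 Y6.580
G1 X5.000 Y1.340
G1 X11.736 Y0.152
G1 X17.660 Y3.572
G1 X20.000 Y10.000
; layer 2
G0 Z7.667
G0 X20.000 Y10.000
G1 X17.660 Y16.428
G1 X11.736 Y19.848
G1 X5.000 Y18.660
G1 X0.603 Y13.420
G1 X0.603 Y6.580
G1 X5.000 Y1.340
G1 X11.736 Y0.152
G1 X17.660 Y3.572
G1 X20.000 Y10.000
; layer 3
G0 Z11.500
G0 X20.000 Y10.000
G1 X17.660 Y16.428
G1 X11.736 Y19.848
G1 X5.000 Y18.660
G1 X0.603 Y13.420
G1 X0.603 Y6.580
G1 X5.000 Y1.340
G1 X11.736 Y0.152
G1 X17.660 Y3.572
G1 X20.000 Y10.000
; layer 4
G0 Z15.333
G0 X20.000 Y10.000
G1 X17.660 Y16.428
G1 X11.736 Y19.848
G1 X5.000 Y18.660
G1 X0.603 Y13.420
G1 X0.603 Y6.580
G1 X5.000 Y1.340
G1 X11.736 Y0.152
G1 X17.660 Y3.572
G1 X20.000 Y10.000
; layer 5
G0 Z19.167
G0 X20.000 Y10.000
G1 X17.660 Y16.428
G1 X11.736 Y19.848
G1 X5.000 Y18.660
G1 X0.603 Y13.420
G1 X0.603 Y6.580
G1 X5.000 Y1.340
G1 X11.736 Y0.152
G1 X17.660 Y3.572
G1 X20.000 Y10.000
; layer 6
G0 Z23.000
G0 X20.000 Y10.000
G1 X17.660 Y16.428
G1 X11.736 Y19.848
G1 X5.000 Y18.660
G1 X0.603 Y13.420
G1 X0.603 Y6.580
G1 X5.000 Y1.340
G1 X11.736 Y0.152
G1 X17.660 Y3.572
G1 X20.000 Y10.000
M2 ; end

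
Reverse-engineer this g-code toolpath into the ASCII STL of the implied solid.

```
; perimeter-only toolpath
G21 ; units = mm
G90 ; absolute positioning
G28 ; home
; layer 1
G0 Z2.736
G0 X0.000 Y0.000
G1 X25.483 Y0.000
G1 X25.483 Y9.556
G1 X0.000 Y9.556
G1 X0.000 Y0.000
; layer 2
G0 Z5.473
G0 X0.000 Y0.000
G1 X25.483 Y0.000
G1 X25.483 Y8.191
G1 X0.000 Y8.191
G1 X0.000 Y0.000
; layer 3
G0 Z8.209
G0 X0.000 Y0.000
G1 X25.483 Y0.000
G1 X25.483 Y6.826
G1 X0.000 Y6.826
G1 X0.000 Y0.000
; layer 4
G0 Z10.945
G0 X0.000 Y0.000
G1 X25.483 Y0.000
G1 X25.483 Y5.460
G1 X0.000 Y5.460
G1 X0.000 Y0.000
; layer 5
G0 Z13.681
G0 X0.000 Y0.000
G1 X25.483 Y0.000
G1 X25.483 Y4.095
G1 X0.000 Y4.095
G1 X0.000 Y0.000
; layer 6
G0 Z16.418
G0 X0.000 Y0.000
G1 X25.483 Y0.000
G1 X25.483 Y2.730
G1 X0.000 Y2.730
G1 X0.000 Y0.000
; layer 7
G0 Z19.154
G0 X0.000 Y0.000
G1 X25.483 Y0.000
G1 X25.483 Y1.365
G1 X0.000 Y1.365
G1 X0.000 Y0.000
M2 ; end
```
solid part
  facet normal 0.0000 0.0000 -1.0000
    outer loop
      vertex 25.483 10.921 0.000
      vertex 25.483 0.000 0.000
      vertex 0.000 0.000 0.000
    endloop
  endfacet
  facet normal 0.0000 0.0000 -1.0000
    outer loop
      vertex 0.000 10.921 0.000
      vertex 25.483 10.921 0.000
      vertex 0.000 0.000 0.000
    endloop
  endfacet
  facet normal 0.0000 -1.0000 0.0000
    outer loop
      vertex 0.000 0.000 0.000
      vertex 25.483 0.000 0.000
      vertex 25.483 0.000 21.890
    endloop
  endfacet
  facet normal 0.0000 -1.0000 0.0000
    outer loop
      vertex 0.000 0.000 0.000
      vertex 25.483 0.000 21.890
      vertex 0.000 0.000 21.890
    endloop
  endfacet
  facet normal 0.0000 0.8948 0.4464
    outer loop
      vertex 0.000 0.000 21.890
      vertex 25.483 0.000 21.890
      vertex 25.483 10.921 0.000
    endloop
  endfacet
  facet normal 0.0000 0.8948 0.4464
    outer loop
      vertex 0.000 0.000 21.890
      vertex 25.483 10.921 0.000
      vertex 0.000 10.921 0.000
    endloop
  endfacet
  facet normal -1.0000 0.0000 0.0000
    outer loop
      vertex 0.000 0.000 21.890
      vertex 0.000 10.921 0.000
      vertex 0.000 0.000 0.000
    endloop
  endfacet
  facet normal 1.0000 0.0000 0.0000
    outer loop
      vertex 25.483 0.000 0.000
      vertex 25.483 10.921 0.000
      vertex 25.483 0.000 21.890
    endloop
  endfacet
endsolid part

The G0 Z moves step by Δz≈2.736 mm. The G1 loops shrink linearly with z, so the solid tapers from its base footprint up to z≈21.9. Closing with a flat bottom cap and the tapered top and triangulating gives 8 facets — a wedge (ramp): 25.5 × 10.9 mm base, rising to 21.9 mm along the y=0 edge and sloping linearly to z=0 at y=10.9.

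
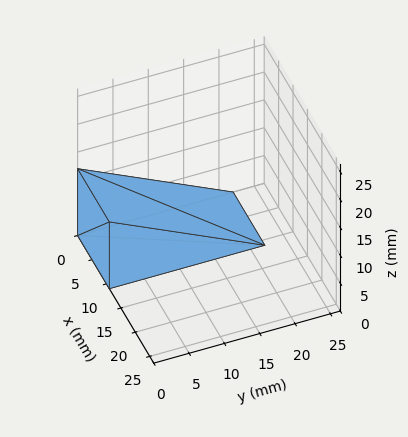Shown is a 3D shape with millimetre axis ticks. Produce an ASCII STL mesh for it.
Reading the render: the shape is a wedge (ramp): 11 × 22 mm base, rising to 12 mm along the y=0 edge and sloping linearly to z=0 at y=22 (dimensions read to the nearest mm from the axis ticks). For the STL, each face is triangulated and given an outward normal.

solid part
  facet normal 0.0000 0.0000 -1.0000
    outer loop
      vertex 11.00 22.00 0.00
      vertex 11.00 0.00 0.00
      vertex 0.00 0.00 0.00
    endloop
  endfacet
  facet normal 0.0000 0.0000 -1.0000
    outer loop
      vertex 0.00 22.00 0.00
      vertex 11.00 22.00 0.00
      vertex 0.00 0.00 0.00
    endloop
  endfacet
  facet normal 0.0000 -1.0000 0.0000
    outer loop
      vertex 0.00 0.00 0.00
      vertex 11.00 0.00 0.00
      vertex 11.00 0.00 12.00
    endloop
  endfacet
  facet normal 0.0000 -1.0000 0.0000
    outer loop
      vertex 0.00 0.00 0.00
      vertex 11.00 0.00 12.00
      vertex 0.00 0.00 12.00
    endloop
  endfacet
  facet normal 0.0000 0.4789 0.8779
    outer loop
      vertex 0.00 0.00 12.00
      vertex 11.00 0.00 12.00
      vertex 11.00 22.00 0.00
    endloop
  endfacet
  facet normal 0.0000 0.4789 0.8779
    outer loop
      vertex 0.00 0.00 12.00
      vertex 11.00 22.00 0.00
      vertex 0.00 22.00 0.00
    endloop
  endfacet
  facet normal -1.0000 0.0000 0.0000
    outer loop
      vertex 0.00 0.00 12.00
      vertex 0.00 22.00 0.00
      vertex 0.00 0.00 0.00
    endloop
  endfacet
  facet normal 1.0000 0.0000 0.0000
    outer loop
      vertex 11.00 0.00 0.00
      vertex 11.00 22.00 0.00
      vertex 11.00 0.00 12.00
    endloop
  endfacet
endsolid part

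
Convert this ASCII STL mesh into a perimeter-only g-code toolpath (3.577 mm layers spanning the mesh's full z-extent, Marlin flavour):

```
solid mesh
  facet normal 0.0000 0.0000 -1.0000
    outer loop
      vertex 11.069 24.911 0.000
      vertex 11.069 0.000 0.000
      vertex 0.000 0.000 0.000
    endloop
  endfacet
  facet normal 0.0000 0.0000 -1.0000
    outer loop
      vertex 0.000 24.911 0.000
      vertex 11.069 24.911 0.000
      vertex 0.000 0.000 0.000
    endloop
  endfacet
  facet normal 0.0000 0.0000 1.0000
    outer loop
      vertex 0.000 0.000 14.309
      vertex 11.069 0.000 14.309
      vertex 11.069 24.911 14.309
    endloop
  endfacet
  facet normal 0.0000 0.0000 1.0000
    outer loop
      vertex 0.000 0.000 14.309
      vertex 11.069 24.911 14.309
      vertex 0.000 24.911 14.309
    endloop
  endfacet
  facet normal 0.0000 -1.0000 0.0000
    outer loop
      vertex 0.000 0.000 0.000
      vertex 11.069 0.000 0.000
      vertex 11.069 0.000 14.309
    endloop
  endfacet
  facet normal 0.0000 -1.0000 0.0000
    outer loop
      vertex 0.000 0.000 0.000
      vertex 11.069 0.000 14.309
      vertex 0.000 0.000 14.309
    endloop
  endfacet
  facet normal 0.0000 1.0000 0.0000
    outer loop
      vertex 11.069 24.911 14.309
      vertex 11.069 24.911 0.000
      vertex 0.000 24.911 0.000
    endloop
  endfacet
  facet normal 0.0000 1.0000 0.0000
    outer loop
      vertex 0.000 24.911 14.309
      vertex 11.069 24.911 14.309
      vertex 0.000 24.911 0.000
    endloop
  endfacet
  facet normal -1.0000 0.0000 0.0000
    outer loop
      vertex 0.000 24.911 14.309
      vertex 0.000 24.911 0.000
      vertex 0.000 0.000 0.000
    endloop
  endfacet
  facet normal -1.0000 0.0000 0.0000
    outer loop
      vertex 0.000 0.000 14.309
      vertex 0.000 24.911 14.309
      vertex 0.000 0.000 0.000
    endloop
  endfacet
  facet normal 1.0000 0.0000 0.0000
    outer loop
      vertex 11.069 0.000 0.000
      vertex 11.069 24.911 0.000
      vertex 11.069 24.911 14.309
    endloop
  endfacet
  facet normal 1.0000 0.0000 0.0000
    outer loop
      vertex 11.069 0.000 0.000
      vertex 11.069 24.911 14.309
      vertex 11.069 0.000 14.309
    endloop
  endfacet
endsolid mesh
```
; perimeter-only toolpath
G21 ; units = mm
G90 ; absolute positioning
G28 ; home
; layer 1
G0 Z3.577
G0 X0.000 Y0.000
G1 X11.069 Y0.000
G1 X11.069 Y24.911
G1 X0.000 Y24.911
G1 X0.000 Y0.000
; layer 2
G0 Z7.154
G0 X0.000 Y0.000
G1 X11.069 Y0.000
G1 X11.069 Y24.911
G1 X0.000 Y24.911
G1 X0.000 Y0.000
; layer 3
G0 Z10.732
G0 X0.000 Y0.000
G1 X11.069 Y0.000
G1 X11.069 Y24.911
G1 X0.000 Y24.911
G1 X0.000 Y0.000
; layer 4
G0 Z14.309
G0 X0.000 Y0.000
G1 X11.069 Y0.000
G1 X11.069 Y24.911
G1 X0.000 Y24.911
G1 X0.000 Y0.000
M2 ; end

The solid is a rectangular box, roughly 11.1 × 24.9 mm footprint and 14.3 mm tall. Slicing at Δz = 3.577 mm — 4 equal slices spanning the solid's height, so layer i sits at z = i·h/4 — gives 4 non-empty perimeters. Each is a 4-segment closed polygon; G0 lifts to the layer z and rapids to the start vertex, then G1 traces the edges.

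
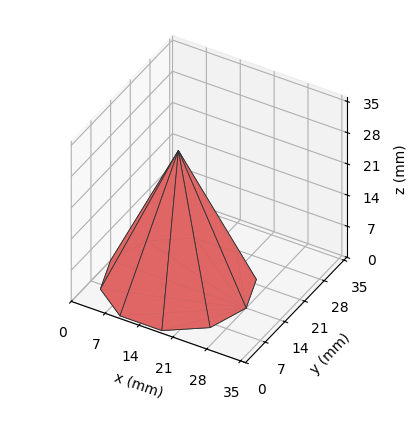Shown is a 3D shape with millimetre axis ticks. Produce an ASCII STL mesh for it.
Reading the render: the shape is a regular 10-sided pyramid, base circumscribed radius ≈ 14 mm, apex at z ≈ 30 mm (dimensions read to the nearest mm from the axis ticks). For the STL, each face is triangulated and given an outward normal.

solid part
  facet normal 0.0000 0.0000 -1.0000
    outer loop
      vertex 18.33 27.31 0.00
      vertex 25.33 22.23 0.00
      vertex 28.00 14.00 0.00
    endloop
  endfacet
  facet normal 0.0000 0.0000 -1.0000
    outer loop
      vertex 9.67 27.31 0.00
      vertex 18.33 27.31 0.00
      vertex 28.00 14.00 0.00
    endloop
  endfacet
  facet normal 0.0000 0.0000 -1.0000
    outer loop
      vertex 2.67 22.23 0.00
      vertex 9.67 27.31 0.00
      vertex 28.00 14.00 0.00
    endloop
  endfacet
  facet normal 0.0000 0.0000 -1.0000
    outer loop
      vertex 0.00 14.00 0.00
      vertex 2.67 22.23 0.00
      vertex 28.00 14.00 0.00
    endloop
  endfacet
  facet normal 0.0000 0.0000 -1.0000
    outer loop
      vertex 2.67 5.77 0.00
      vertex 0.00 14.00 0.00
      vertex 28.00 14.00 0.00
    endloop
  endfacet
  facet normal 0.0000 0.0000 -1.0000
    outer loop
      vertex 9.67 0.69 0.00
      vertex 2.67 5.77 0.00
      vertex 28.00 14.00 0.00
    endloop
  endfacet
  facet normal 0.0000 0.0000 -1.0000
    outer loop
      vertex 18.33 0.69 0.00
      vertex 9.67 0.69 0.00
      vertex 28.00 14.00 0.00
    endloop
  endfacet
  facet normal 0.0000 0.0000 -1.0000
    outer loop
      vertex 25.33 5.77 0.00
      vertex 18.33 0.69 0.00
      vertex 28.00 14.00 0.00
    endloop
  endfacet
  facet normal 0.8694 0.2821 0.4057
    outer loop
      vertex 28.00 14.00 0.00
      vertex 25.33 22.23 0.00
      vertex 14.00 14.00 30.00
    endloop
  endfacet
  facet normal 0.5368 0.7397 0.4057
    outer loop
      vertex 25.33 22.23 0.00
      vertex 18.33 27.31 0.00
      vertex 14.00 14.00 30.00
    endloop
  endfacet
  facet normal 0.0000 0.9141 0.4055
    outer loop
      vertex 18.33 27.31 0.00
      vertex 9.67 27.31 0.00
      vertex 14.00 14.00 30.00
    endloop
  endfacet
  facet normal -0.5368 0.7397 0.4057
    outer loop
      vertex 9.67 27.31 0.00
      vertex 2.67 22.23 0.00
      vertex 14.00 14.00 30.00
    endloop
  endfacet
  facet normal -0.8694 0.2821 0.4057
    outer loop
      vertex 2.67 22.23 0.00
      vertex 0.00 14.00 0.00
      vertex 14.00 14.00 30.00
    endloop
  endfacet
  facet normal -0.8694 -0.2821 0.4057
    outer loop
      vertex 0.00 14.00 0.00
      vertex 2.67 5.77 0.00
      vertex 14.00 14.00 30.00
    endloop
  endfacet
  facet normal -0.5368 -0.7397 0.4057
    outer loop
      vertex 2.67 5.77 0.00
      vertex 9.67 0.69 0.00
      vertex 14.00 14.00 30.00
    endloop
  endfacet
  facet normal 0.0000 -0.9141 0.4055
    outer loop
      vertex 9.67 0.69 0.00
      vertex 18.33 0.69 0.00
      vertex 14.00 14.00 30.00
    endloop
  endfacet
  facet normal 0.5368 -0.7397 0.4057
    outer loop
      vertex 18.33 0.69 0.00
      vertex 25.33 5.77 0.00
      vertex 14.00 14.00 30.00
    endloop
  endfacet
  facet normal 0.8694 -0.2821 0.4057
    outer loop
      vertex 25.33 5.77 0.00
      vertex 28.00 14.00 0.00
      vertex 14.00 14.00 30.00
    endloop
  endfacet
endsolid part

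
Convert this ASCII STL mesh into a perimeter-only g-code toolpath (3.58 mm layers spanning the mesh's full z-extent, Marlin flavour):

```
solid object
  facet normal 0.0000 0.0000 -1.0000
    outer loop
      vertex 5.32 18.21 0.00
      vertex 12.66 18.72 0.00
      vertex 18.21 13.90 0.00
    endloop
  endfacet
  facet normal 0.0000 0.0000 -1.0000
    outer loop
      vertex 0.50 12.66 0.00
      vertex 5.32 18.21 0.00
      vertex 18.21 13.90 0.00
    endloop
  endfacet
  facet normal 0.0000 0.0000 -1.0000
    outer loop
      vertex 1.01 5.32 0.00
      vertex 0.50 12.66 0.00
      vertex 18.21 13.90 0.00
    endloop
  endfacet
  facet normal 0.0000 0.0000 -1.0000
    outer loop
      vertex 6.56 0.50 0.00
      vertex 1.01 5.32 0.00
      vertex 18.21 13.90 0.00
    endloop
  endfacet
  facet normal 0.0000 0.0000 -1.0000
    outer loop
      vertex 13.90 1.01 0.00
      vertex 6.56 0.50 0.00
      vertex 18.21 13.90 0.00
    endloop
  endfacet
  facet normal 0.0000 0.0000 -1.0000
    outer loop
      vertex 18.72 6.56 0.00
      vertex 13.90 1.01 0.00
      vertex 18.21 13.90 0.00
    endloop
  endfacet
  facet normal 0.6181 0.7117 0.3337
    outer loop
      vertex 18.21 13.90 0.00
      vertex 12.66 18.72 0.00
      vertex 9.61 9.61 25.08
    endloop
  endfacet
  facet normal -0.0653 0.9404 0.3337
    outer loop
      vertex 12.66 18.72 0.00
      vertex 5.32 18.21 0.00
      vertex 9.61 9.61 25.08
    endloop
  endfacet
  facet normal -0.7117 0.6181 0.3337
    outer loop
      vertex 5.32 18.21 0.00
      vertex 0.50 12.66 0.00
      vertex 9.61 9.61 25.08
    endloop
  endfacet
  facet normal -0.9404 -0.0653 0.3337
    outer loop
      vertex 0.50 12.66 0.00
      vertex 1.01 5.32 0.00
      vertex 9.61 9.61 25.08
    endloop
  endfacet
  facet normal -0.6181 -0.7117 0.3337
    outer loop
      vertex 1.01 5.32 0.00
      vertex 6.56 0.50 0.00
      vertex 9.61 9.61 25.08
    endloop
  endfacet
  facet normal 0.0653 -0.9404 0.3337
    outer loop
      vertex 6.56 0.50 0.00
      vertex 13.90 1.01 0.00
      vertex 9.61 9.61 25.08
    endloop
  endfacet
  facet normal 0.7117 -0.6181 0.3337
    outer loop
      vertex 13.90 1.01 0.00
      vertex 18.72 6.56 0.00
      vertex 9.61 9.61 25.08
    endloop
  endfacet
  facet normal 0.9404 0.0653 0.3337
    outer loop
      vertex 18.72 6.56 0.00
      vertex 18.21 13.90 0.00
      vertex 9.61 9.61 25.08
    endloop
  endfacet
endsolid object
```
; perimeter-only toolpath
G21 ; units = mm
G90 ; absolute positioning
G28 ; home
; layer 1
G0 Z3.58
G0 X16.98 Y13.29
G1 X12.22 Y17.42
G1 X5.93 Y16.98
G1 X1.80 Y12.22
G1 X2.24 Y5.93
G1 X7.00 Y1.80
G1 X13.29 Y2.24
G1 X17.42 Y7.00
G1 X16.98 Y13.29
; layer 2
G0 Z7.17
G0 X15.75 Y12.67
G1 X11.79 Y16.12
G1 X6.55 Y15.75
G1 X3.10 Y11.79
G1 X3.47 Y6.55
G1 X7.43 Y3.10
G1 X12.67 Y3.47
G1 X16.12 Y7.43
G1 X15.75 Y12.67
; layer 3
G0 Z10.75
G0 X14.52 Y12.06
G1 X11.35 Y14.82
G1 X7.16 Y14.52
G1 X4.40 Y11.35
G1 X4.70 Y7.16
G1 X7.87 Y4.40
G1 X12.06 Y4.70
G1 X14.82 Y7.87
G1 X14.52 Y12.06
; layer 4
G0 Z14.33
G0 X13.30 Y11.45
G1 X10.92 Y13.51
G1 X7.77 Y13.30
G1 X5.71 Y10.92
G1 X5.92 Y7.77
G1 X8.30 Y5.71
G1 X11.45 Y5.92
G1 X13.51 Y8.30
G1 X13.30 Y11.45
; layer 5
G0 Z17.91
G0 X12.07 Y10.84
G1 X10.48 Y12.21
G1 X8.38 Y12.07
G1 X7.01 Y10.48
G1 X7.15 Y8.38
G1 X8.74 Y7.01
G1 X10.84 Y7.15
G1 X12.21 Y8.74
G1 X12.07 Y10.84
; layer 6
G0 Z21.50
G0 X10.84 Y10.22
G1 X10.05 Y10.91
G1 X9.00 Y10.84
G1 X8.31 Y10.05
G1 X8.38 Y9.00
G1 X9.17 Y8.31
G1 X10.22 Y8.38
G1 X10.91 Y9.17
G1 X10.84 Y10.22
M2 ; end

The solid is a regular 8-sided pyramid, base circumscribed radius ≈ 9.61 mm, apex at z ≈ 25.1 mm. Slicing at Δz = 3.58 mm — 7 equal slices spanning the solid's height, so layer i sits at z = i·h/7 — gives 6 non-empty perimeters. Each is a 8-segment closed polygon; G0 lifts to the layer z and rapids to the start vertex, then G1 traces the edges. The cross-section shrinks linearly with z (the slice at the apex is degenerate and omitted).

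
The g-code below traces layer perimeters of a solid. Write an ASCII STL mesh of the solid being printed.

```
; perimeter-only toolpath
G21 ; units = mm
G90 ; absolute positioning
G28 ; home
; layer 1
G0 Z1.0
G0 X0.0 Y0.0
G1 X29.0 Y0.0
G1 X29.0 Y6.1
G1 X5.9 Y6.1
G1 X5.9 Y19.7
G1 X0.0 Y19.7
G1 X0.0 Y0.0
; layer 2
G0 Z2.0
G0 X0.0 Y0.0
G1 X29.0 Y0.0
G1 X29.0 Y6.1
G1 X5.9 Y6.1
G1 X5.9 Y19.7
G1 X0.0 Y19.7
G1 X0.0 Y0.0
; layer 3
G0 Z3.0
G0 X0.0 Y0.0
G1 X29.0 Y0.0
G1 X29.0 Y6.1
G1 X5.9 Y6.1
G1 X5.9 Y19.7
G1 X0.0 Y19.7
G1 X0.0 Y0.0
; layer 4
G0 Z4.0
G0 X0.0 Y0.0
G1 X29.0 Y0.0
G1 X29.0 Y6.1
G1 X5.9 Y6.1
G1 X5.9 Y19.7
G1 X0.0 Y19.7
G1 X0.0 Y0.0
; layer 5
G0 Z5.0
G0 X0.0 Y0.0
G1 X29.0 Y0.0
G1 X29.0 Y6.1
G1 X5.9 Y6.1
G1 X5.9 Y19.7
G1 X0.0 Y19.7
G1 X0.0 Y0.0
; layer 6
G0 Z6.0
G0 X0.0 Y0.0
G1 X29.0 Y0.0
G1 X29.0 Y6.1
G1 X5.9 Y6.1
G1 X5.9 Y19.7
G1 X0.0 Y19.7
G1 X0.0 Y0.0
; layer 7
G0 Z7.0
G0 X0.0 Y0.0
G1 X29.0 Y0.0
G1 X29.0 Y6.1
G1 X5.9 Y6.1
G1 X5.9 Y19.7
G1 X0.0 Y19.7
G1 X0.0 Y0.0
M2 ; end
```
solid part
  facet normal 0.0000 0.0000 -1.0000
    outer loop
      vertex 29.0 6.1 0.0
      vertex 29.0 0.0 0.0
      vertex 0.0 0.0 0.0
    endloop
  endfacet
  facet normal 0.0000 0.0000 -1.0000
    outer loop
      vertex 5.9 6.1 0.0
      vertex 29.0 6.1 0.0
      vertex 0.0 0.0 0.0
    endloop
  endfacet
  facet normal 0.0000 0.0000 -1.0000
    outer loop
      vertex 5.9 19.7 0.0
      vertex 5.9 6.1 0.0
      vertex 0.0 0.0 0.0
    endloop
  endfacet
  facet normal 0.0000 0.0000 -1.0000
    outer loop
      vertex 0.0 19.7 0.0
      vertex 5.9 19.7 0.0
      vertex 0.0 0.0 0.0
    endloop
  endfacet
  facet normal 0.0000 0.0000 1.0000
    outer loop
      vertex 0.0 0.0 7.0
      vertex 29.0 0.0 7.0
      vertex 29.0 6.1 7.0
    endloop
  endfacet
  facet normal 0.0000 0.0000 1.0000
    outer loop
      vertex 0.0 0.0 7.0
      vertex 29.0 6.1 7.0
      vertex 5.9 6.1 7.0
    endloop
  endfacet
  facet normal 0.0000 0.0000 1.0000
    outer loop
      vertex 0.0 0.0 7.0
      vertex 5.9 6.1 7.0
      vertex 5.9 19.7 7.0
    endloop
  endfacet
  facet normal 0.0000 0.0000 1.0000
    outer loop
      vertex 0.0 0.0 7.0
      vertex 5.9 19.7 7.0
      vertex 0.0 19.7 7.0
    endloop
  endfacet
  facet normal 0.0000 -1.0000 0.0000
    outer loop
      vertex 0.0 0.0 0.0
      vertex 29.0 0.0 0.0
      vertex 29.0 0.0 7.0
    endloop
  endfacet
  facet normal 0.0000 -1.0000 0.0000
    outer loop
      vertex 0.0 0.0 0.0
      vertex 29.0 0.0 7.0
      vertex 0.0 0.0 7.0
    endloop
  endfacet
  facet normal 1.0000 0.0000 0.0000
    outer loop
      vertex 29.0 0.0 0.0
      vertex 29.0 6.1 0.0
      vertex 29.0 6.1 7.0
    endloop
  endfacet
  facet normal 1.0000 0.0000 0.0000
    outer loop
      vertex 29.0 0.0 0.0
      vertex 29.0 6.1 7.0
      vertex 29.0 0.0 7.0
    endloop
  endfacet
  facet normal 0.0000 1.0000 0.0000
    outer loop
      vertex 29.0 6.1 0.0
      vertex 5.9 6.1 0.0
      vertex 5.9 6.1 7.0
    endloop
  endfacet
  facet normal 0.0000 1.0000 0.0000
    outer loop
      vertex 29.0 6.1 0.0
      vertex 5.9 6.1 7.0
      vertex 29.0 6.1 7.0
    endloop
  endfacet
  facet normal 1.0000 0.0000 0.0000
    outer loop
      vertex 5.9 6.1 0.0
      vertex 5.9 19.7 0.0
      vertex 5.9 19.7 7.0
    endloop
  endfacet
  facet normal 1.0000 0.0000 0.0000
    outer loop
      vertex 5.9 6.1 0.0
      vertex 5.9 19.7 7.0
      vertex 5.9 6.1 7.0
    endloop
  endfacet
  facet normal 0.0000 1.0000 0.0000
    outer loop
      vertex 5.9 19.7 0.0
      vertex 0.0 19.7 0.0
      vertex 0.0 19.7 7.0
    endloop
  endfacet
  facet normal 0.0000 1.0000 0.0000
    outer loop
      vertex 5.9 19.7 0.0
      vertex 0.0 19.7 7.0
      vertex 5.9 19.7 7.0
    endloop
  endfacet
  facet normal -1.0000 0.0000 0.0000
    outer loop
      vertex 0.0 19.7 0.0
      vertex 0.0 0.0 0.0
      vertex 0.0 0.0 7.0
    endloop
  endfacet
  facet normal -1.0000 0.0000 0.0000
    outer loop
      vertex 0.0 19.7 0.0
      vertex 0.0 0.0 7.0
      vertex 0.0 19.7 7.0
    endloop
  endfacet
endsolid part

The G0 Z moves step by Δz≈1.0 mm. Every layer's G1 loop is the same polygon, so the solid is a straight extrusion of it from z=0 to z≈7. Closing with flat bottom and top caps and triangulating gives 20 facets — an L-shaped prism: outer 29 × 19.7 mm, arm thicknesses ≈ 6.1 mm (horizontal) and 5.9 mm (vertical), extruded 7 mm in z.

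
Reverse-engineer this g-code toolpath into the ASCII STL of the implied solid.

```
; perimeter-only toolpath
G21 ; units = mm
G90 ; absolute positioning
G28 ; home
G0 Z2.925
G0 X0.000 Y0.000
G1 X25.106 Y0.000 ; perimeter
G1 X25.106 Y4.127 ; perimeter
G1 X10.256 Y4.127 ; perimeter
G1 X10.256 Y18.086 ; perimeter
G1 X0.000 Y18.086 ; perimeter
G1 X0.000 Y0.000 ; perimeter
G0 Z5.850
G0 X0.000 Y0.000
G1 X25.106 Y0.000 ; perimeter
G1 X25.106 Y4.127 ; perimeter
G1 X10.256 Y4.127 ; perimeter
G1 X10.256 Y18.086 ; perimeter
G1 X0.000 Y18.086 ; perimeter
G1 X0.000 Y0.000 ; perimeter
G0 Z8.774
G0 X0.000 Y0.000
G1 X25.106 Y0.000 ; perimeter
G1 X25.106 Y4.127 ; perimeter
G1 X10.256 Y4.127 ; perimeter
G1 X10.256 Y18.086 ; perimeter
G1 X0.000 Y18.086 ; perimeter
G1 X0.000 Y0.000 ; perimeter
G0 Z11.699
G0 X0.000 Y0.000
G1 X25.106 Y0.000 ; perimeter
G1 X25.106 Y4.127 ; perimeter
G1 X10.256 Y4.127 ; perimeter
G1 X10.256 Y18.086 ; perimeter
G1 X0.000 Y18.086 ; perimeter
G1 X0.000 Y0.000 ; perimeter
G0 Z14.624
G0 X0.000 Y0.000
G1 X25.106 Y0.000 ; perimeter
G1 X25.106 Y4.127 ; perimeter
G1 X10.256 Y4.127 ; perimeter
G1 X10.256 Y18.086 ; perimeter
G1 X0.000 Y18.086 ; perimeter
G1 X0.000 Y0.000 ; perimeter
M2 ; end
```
solid part
  facet normal 0.0000 0.0000 -1.0000
    outer loop
      vertex 25.106 4.127 0.000
      vertex 25.106 0.000 0.000
      vertex 0.000 0.000 0.000
    endloop
  endfacet
  facet normal 0.0000 0.0000 -1.0000
    outer loop
      vertex 10.256 4.127 0.000
      vertex 25.106 4.127 0.000
      vertex 0.000 0.000 0.000
    endloop
  endfacet
  facet normal 0.0000 0.0000 -1.0000
    outer loop
      vertex 10.256 18.086 0.000
      vertex 10.256 4.127 0.000
      vertex 0.000 0.000 0.000
    endloop
  endfacet
  facet normal 0.0000 0.0000 -1.0000
    outer loop
      vertex 0.000 18.086 0.000
      vertex 10.256 18.086 0.000
      vertex 0.000 0.000 0.000
    endloop
  endfacet
  facet normal 0.0000 0.0000 1.0000
    outer loop
      vertex 0.000 0.000 14.624
      vertex 25.106 0.000 14.624
      vertex 25.106 4.127 14.624
    endloop
  endfacet
  facet normal 0.0000 0.0000 1.0000
    outer loop
      vertex 0.000 0.000 14.624
      vertex 25.106 4.127 14.624
      vertex 10.256 4.127 14.624
    endloop
  endfacet
  facet normal 0.0000 0.0000 1.0000
    outer loop
      vertex 0.000 0.000 14.624
      vertex 10.256 4.127 14.624
      vertex 10.256 18.086 14.624
    endloop
  endfacet
  facet normal 0.0000 0.0000 1.0000
    outer loop
      vertex 0.000 0.000 14.624
      vertex 10.256 18.086 14.624
      vertex 0.000 18.086 14.624
    endloop
  endfacet
  facet normal 0.0000 -1.0000 0.0000
    outer loop
      vertex 0.000 0.000 0.000
      vertex 25.106 0.000 0.000
      vertex 25.106 0.000 14.624
    endloop
  endfacet
  facet normal 0.0000 -1.0000 0.0000
    outer loop
      vertex 0.000 0.000 0.000
      vertex 25.106 0.000 14.624
      vertex 0.000 0.000 14.624
    endloop
  endfacet
  facet normal 1.0000 0.0000 0.0000
    outer loop
      vertex 25.106 0.000 0.000
      vertex 25.106 4.127 0.000
      vertex 25.106 4.127 14.624
    endloop
  endfacet
  facet normal 1.0000 0.0000 0.0000
    outer loop
      vertex 25.106 0.000 0.000
      vertex 25.106 4.127 14.624
      vertex 25.106 0.000 14.624
    endloop
  endfacet
  facet normal 0.0000 1.0000 0.0000
    outer loop
      vertex 25.106 4.127 0.000
      vertex 10.256 4.127 0.000
      vertex 10.256 4.127 14.624
    endloop
  endfacet
  facet normal 0.0000 1.0000 0.0000
    outer loop
      vertex 25.106 4.127 0.000
      vertex 10.256 4.127 14.624
      vertex 25.106 4.127 14.624
    endloop
  endfacet
  facet normal 1.0000 0.0000 0.0000
    outer loop
      vertex 10.256 4.127 0.000
      vertex 10.256 18.086 0.000
      vertex 10.256 18.086 14.624
    endloop
  endfacet
  facet normal 1.0000 0.0000 0.0000
    outer loop
      vertex 10.256 4.127 0.000
      vertex 10.256 18.086 14.624
      vertex 10.256 4.127 14.624
    endloop
  endfacet
  facet normal 0.0000 1.0000 0.0000
    outer loop
      vertex 10.256 18.086 0.000
      vertex 0.000 18.086 0.000
      vertex 0.000 18.086 14.624
    endloop
  endfacet
  facet normal 0.0000 1.0000 0.0000
    outer loop
      vertex 10.256 18.086 0.000
      vertex 0.000 18.086 14.624
      vertex 10.256 18.086 14.624
    endloop
  endfacet
  facet normal -1.0000 0.0000 0.0000
    outer loop
      vertex 0.000 18.086 0.000
      vertex 0.000 0.000 0.000
      vertex 0.000 0.000 14.624
    endloop
  endfacet
  facet normal -1.0000 0.0000 0.0000
    outer loop
      vertex 0.000 18.086 0.000
      vertex 0.000 0.000 14.624
      vertex 0.000 18.086 14.624
    endloop
  endfacet
endsolid part

The G0 Z moves step by Δz≈2.925 mm. Every layer's G1 loop is the same polygon, so the solid is a straight extrusion of it from z=0 to z≈14.6. Closing with flat bottom and top caps and triangulating gives 20 facets — an L-shaped prism: outer 25.1 × 18.1 mm, arm thicknesses ≈ 4.13 mm (horizontal) and 10.3 mm (vertical), extruded 14.6 mm in z.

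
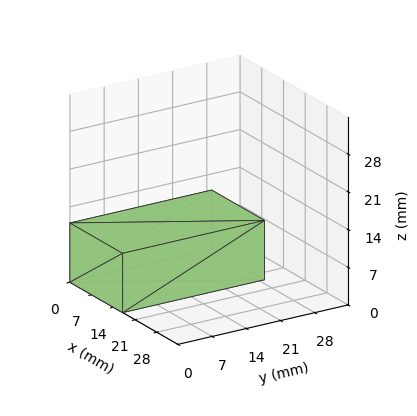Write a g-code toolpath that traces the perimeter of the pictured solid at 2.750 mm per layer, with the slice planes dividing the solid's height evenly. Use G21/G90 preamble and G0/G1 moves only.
Reading the render: the shape is a rectangular box, roughly 17 × 29 mm footprint and 11 mm tall (dimensions read to the nearest mm from the axis ticks). For the g-code, the solid's height is divided into equal slices at the stated Δz and each level perimeter traced with G1 moves after a G0 lift.

; perimeter-only toolpath
G21 ; units = mm
G90 ; absolute positioning
G28 ; home
; layer 1
G0 Z2.750
G0 X0.000 Y0.000
G1 X17.000 Y0.000
G1 X17.000 Y29.000
G1 X0.000 Y29.000
G1 X0.000 Y0.000
; layer 2
G0 Z5.500
G0 X0.000 Y0.000
G1 X17.000 Y0.000
G1 X17.000 Y29.000
G1 X0.000 Y29.000
G1 X0.000 Y0.000
; layer 3
G0 Z8.250
G0 X0.000 Y0.000
G1 X17.000 Y0.000
G1 X17.000 Y29.000
G1 X0.000 Y29.000
G1 X0.000 Y0.000
; layer 4
G0 Z11.000
G0 X0.000 Y0.000
G1 X17.000 Y0.000
G1 X17.000 Y29.000
G1 X0.000 Y29.000
G1 X0.000 Y0.000
M2 ; end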